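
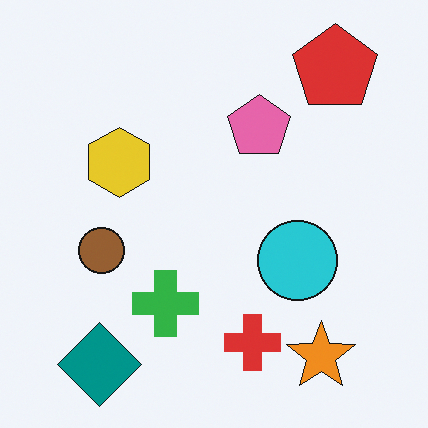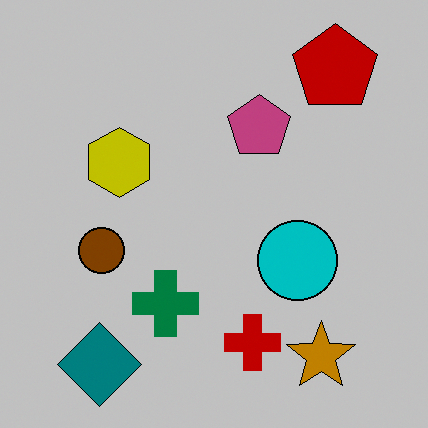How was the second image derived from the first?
The transformation is: aggressively posterized.

Each flat color has snapped to a coarser quantized level — most visibly, the near-white background has dropped to a flat grey.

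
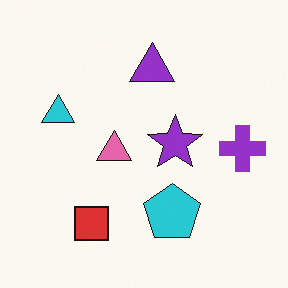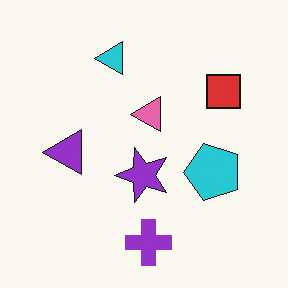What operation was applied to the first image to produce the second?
The image was transposed (reflected across the top-left ↔ bottom-right diagonal).

Shapes have swapped their row and column positions — what was in the top-right is now in the bottom-left — a diagonal reflection.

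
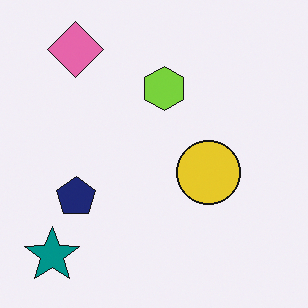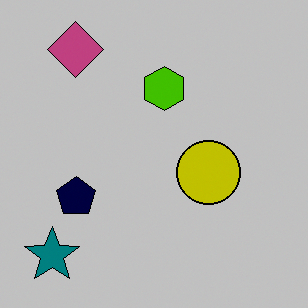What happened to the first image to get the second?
The image was aggressively posterized.

Each flat color has snapped to a coarser quantized level — most visibly, the near-white background has dropped to a flat grey.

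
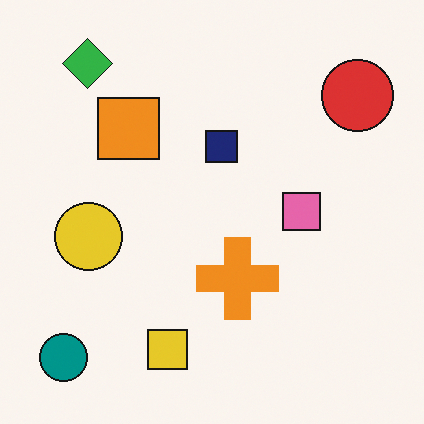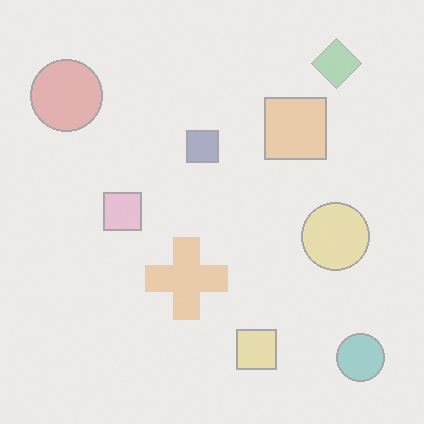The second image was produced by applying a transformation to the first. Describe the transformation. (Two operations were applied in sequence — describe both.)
The second image is the first washed out (contrast reduced), then flipped horizontally (left ↔ right).

Tones are pushed toward mid-grey across the whole image — a global contrast change. The teal circle is in the bottom-left of the first image and the bottom-right of the second — shapes on opposite sides of the vertical midline have swapped in a mirror flip.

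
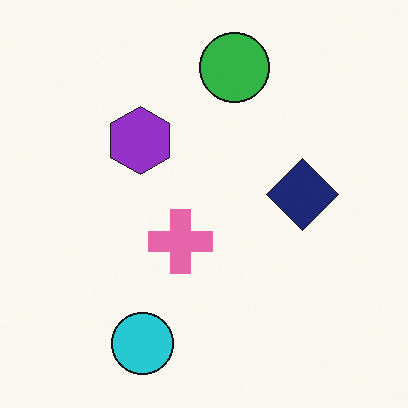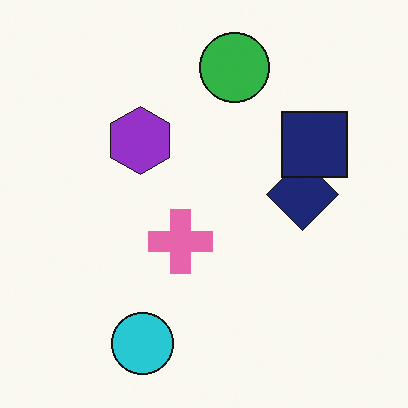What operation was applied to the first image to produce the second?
The transformation is: overlaid with an additional navy square.

A navy square appears in the second image that is absent from the first.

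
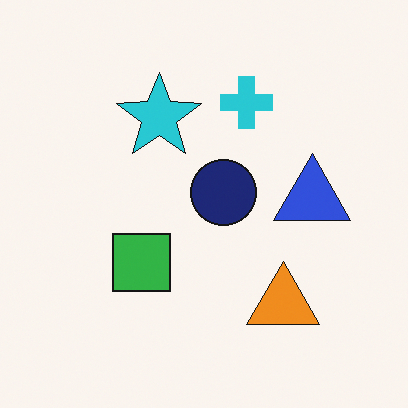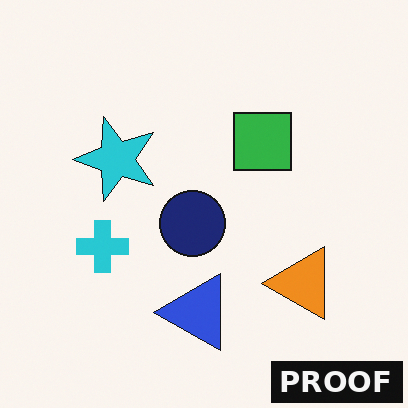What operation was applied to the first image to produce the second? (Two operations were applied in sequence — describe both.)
The second image is the first transposed (reflected across the top-left ↔ bottom-right diagonal), then watermarked with the text "PROOF" in the lower-right corner.

Shapes have swapped their row and column positions — what was in the top-right is now in the bottom-left — a diagonal reflection. A dark label reading "PROOF" appears in the lower-right corner.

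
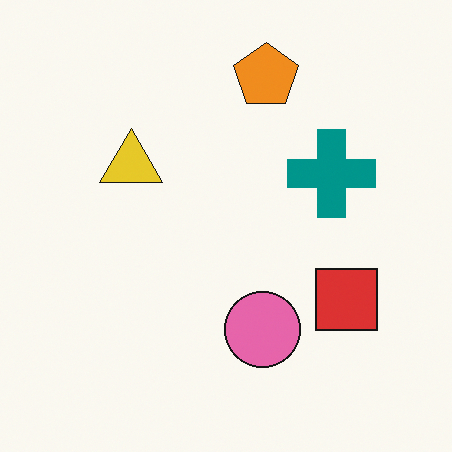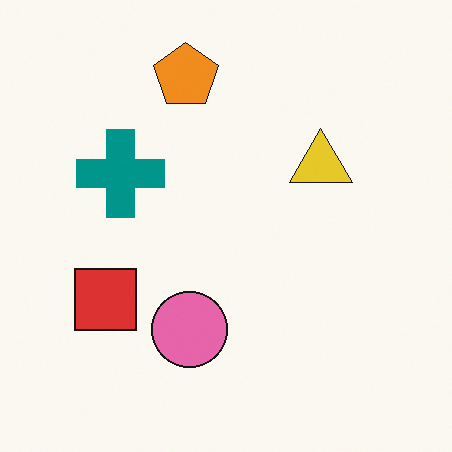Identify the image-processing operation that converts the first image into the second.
It was flipped horizontally (left ↔ right).

The red square is in the right of the first image and the left of the second — shapes on opposite sides of the vertical midline have swapped in a mirror flip.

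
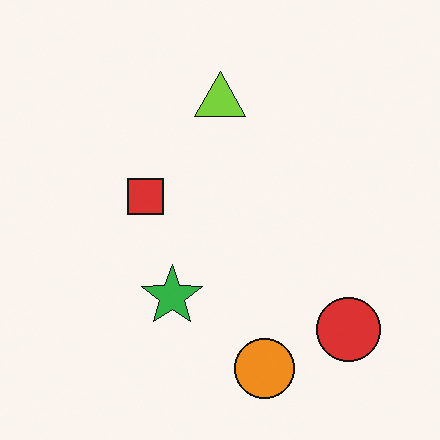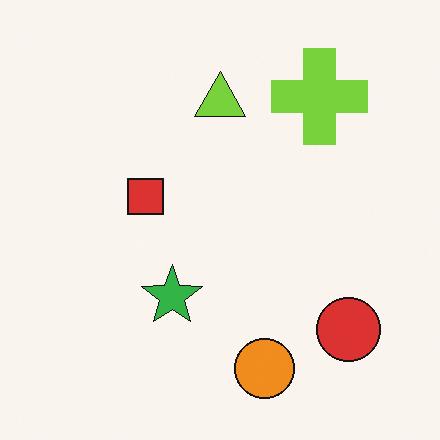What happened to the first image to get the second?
The second image is the first overlaid with an additional lime cross.

A lime cross appears in the second image that is absent from the first.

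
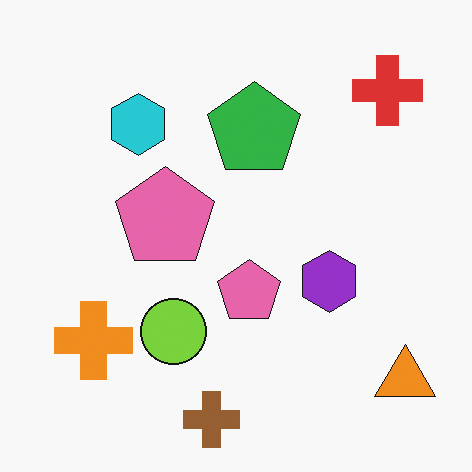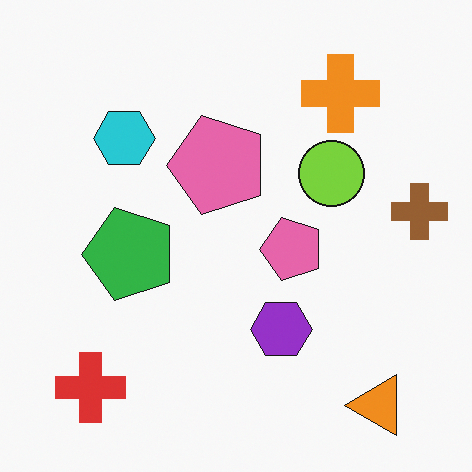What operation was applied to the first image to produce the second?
The image was transposed (reflected across the top-left ↔ bottom-right diagonal).

Shapes have swapped their row and column positions — what was in the top-right is now in the bottom-left — a diagonal reflection.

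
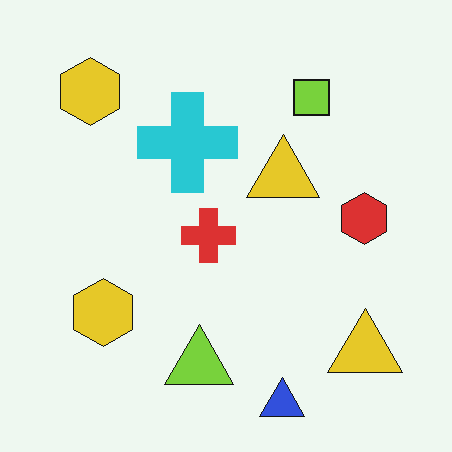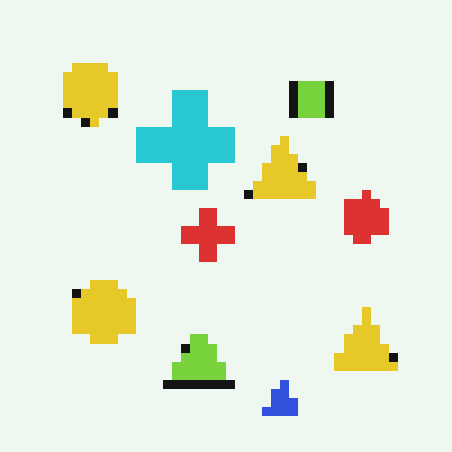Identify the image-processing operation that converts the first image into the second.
Coarsely pixelated.

Shapes are reduced to large square blocks; fine edges and outlines are lost — a downscale-then-upscale (mosaic) effect.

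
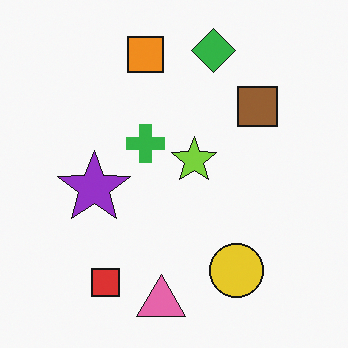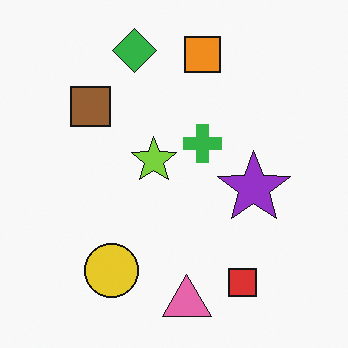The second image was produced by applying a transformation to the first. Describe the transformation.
This is the original image flipped horizontally (left ↔ right).

The brown square is in the top-right of the first image and the top-left of the second — shapes on opposite sides of the vertical midline have swapped in a mirror flip.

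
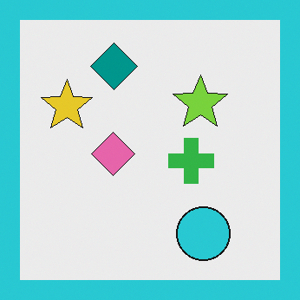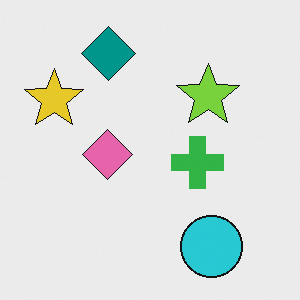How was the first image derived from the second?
The image was framed with a cyan border.

A solid cyan frame runs around the edge of the first image, with the content slightly shrunk inside it.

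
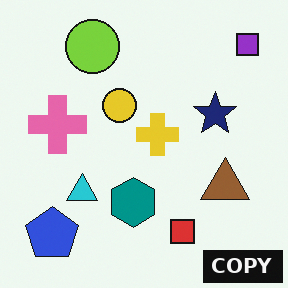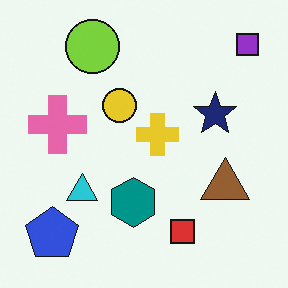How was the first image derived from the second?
The image was watermarked with the text "COPY" in the lower-right corner.

A dark label reading "COPY" appears in the lower-right corner.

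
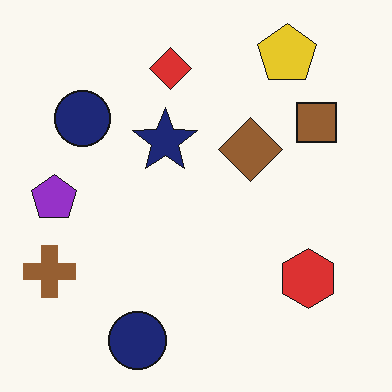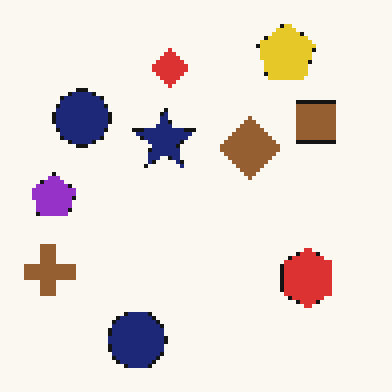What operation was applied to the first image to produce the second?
Mildly pixelated.

Shapes are reduced to large square blocks; fine edges and outlines are lost — a downscale-then-upscale (mosaic) effect.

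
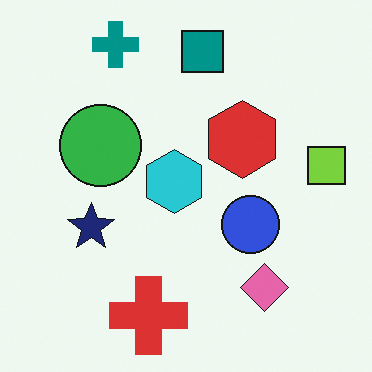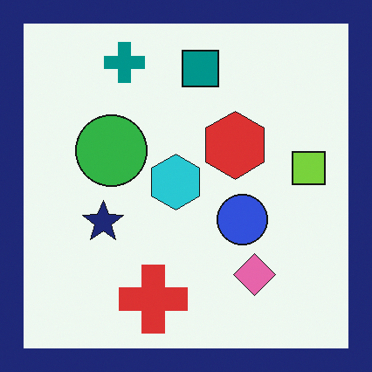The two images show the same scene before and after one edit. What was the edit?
Framed with a navy border.

A solid navy frame runs around the edge of the second image, with the content slightly shrunk inside it.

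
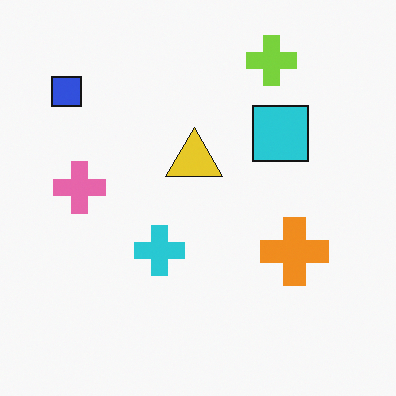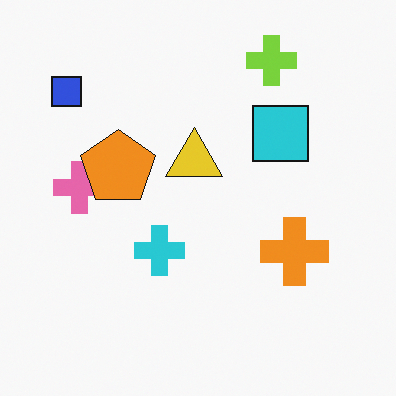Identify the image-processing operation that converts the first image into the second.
Overlaid with an additional orange pentagon.

An orange pentagon appears in the second image that is absent from the first.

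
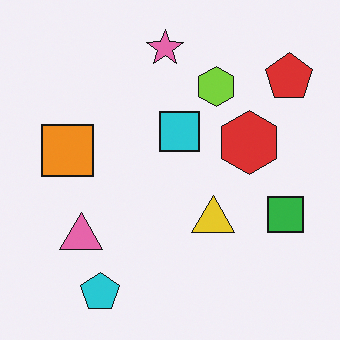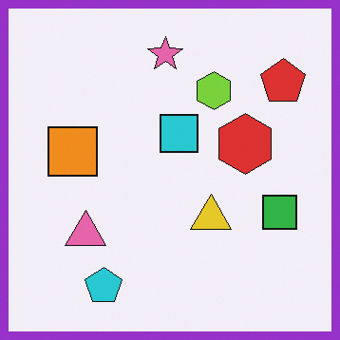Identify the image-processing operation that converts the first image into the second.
It was framed with a purple border.

A solid purple frame runs around the edge of the second image, with the content slightly shrunk inside it.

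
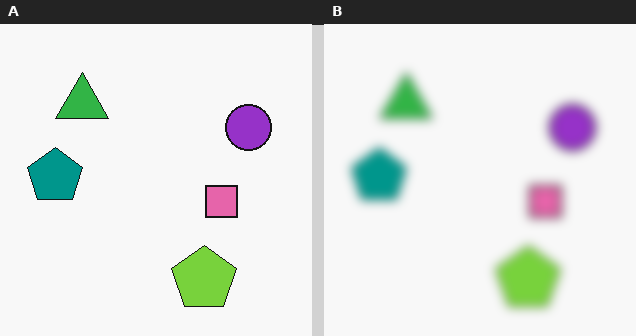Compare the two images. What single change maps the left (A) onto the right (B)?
The image was heavily blurred.

Shape edges and outlines are uniformly softened across the whole image.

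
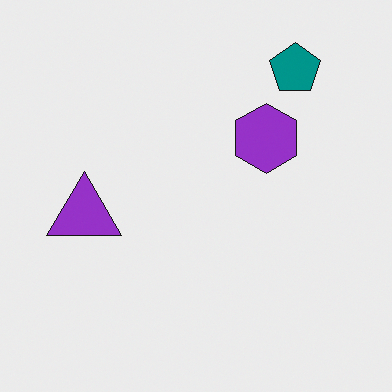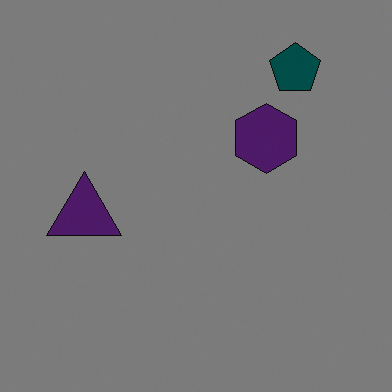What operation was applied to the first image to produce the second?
The transformation is: noticeably darkened.

Every pixel — background and shapes alike — is uniformly darkened.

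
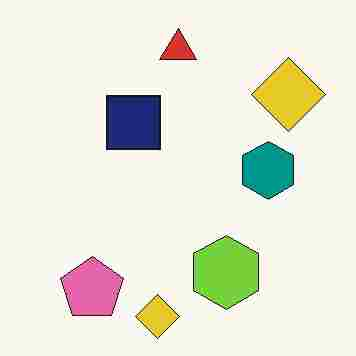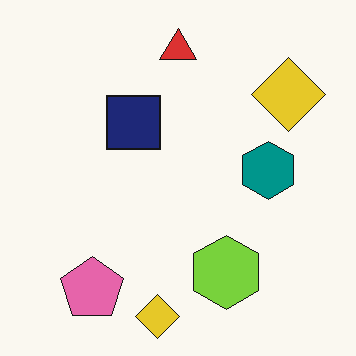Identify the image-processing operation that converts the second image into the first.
The transformation is: heavily JPEG-compressed with obvious blocking artifacts.

Blocky 8×8 compression artifacts appear around shape edges and the flat background shows ringing — characteristic JPEG degradation.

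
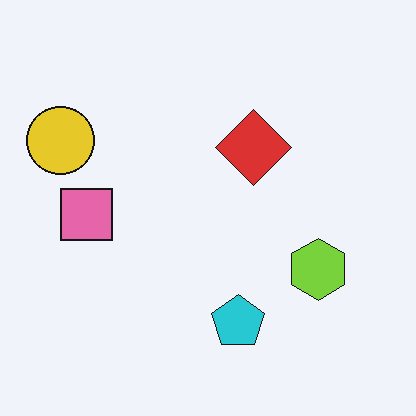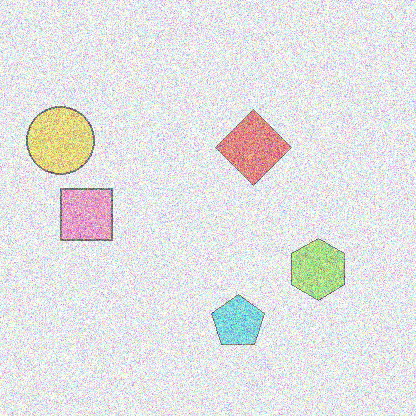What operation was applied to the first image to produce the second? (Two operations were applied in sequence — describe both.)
The second image is the first given much lower contrast, then degraded with heavy additive noise.

Tones are pushed toward mid-grey across the whole image — a global contrast change. Random speckle covers the whole image, including the flat background.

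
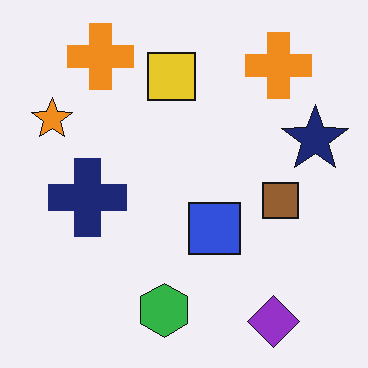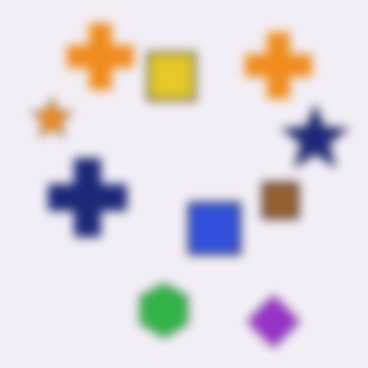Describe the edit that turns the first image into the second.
The transformation is: strongly gaussian-blurred.

Shape edges and outlines are uniformly softened across the whole image.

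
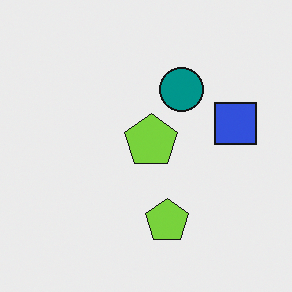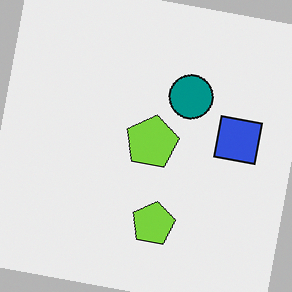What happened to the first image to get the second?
It was rotated clockwise by a slight angle.

Every shape is tilted by the same angle and the image corners show triangular fill wedges — a whole-image rotation by a non-right angle.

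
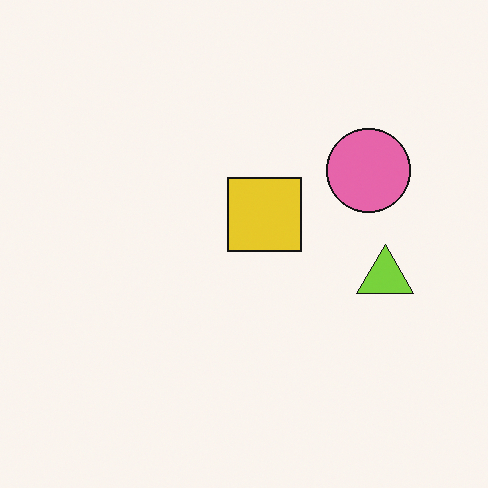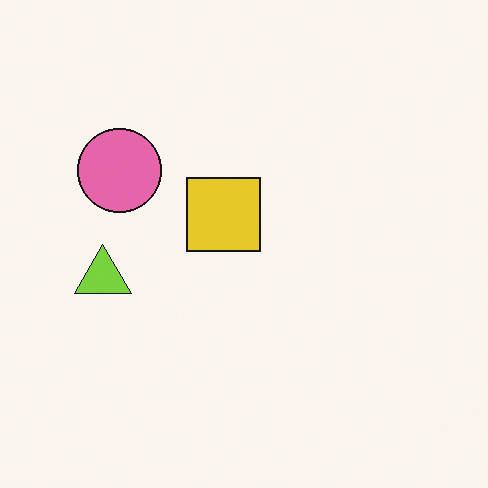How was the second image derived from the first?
The transformation is: flipped horizontally (left ↔ right).

The lime triangle is in the right of the first image and the left of the second — shapes on opposite sides of the vertical midline have swapped in a mirror flip.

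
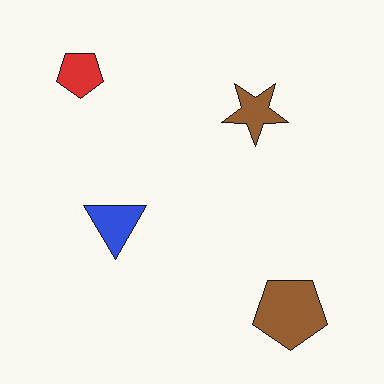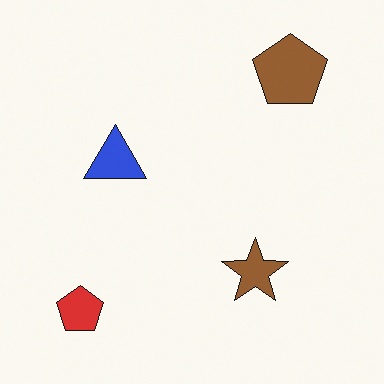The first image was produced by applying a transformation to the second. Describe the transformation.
The transformation is: flipped vertically (top ↔ bottom).

The brown pentagon is in the top-right of the second image and the bottom-right of the first — shapes on opposite sides of the horizontal midline have swapped in a mirror flip.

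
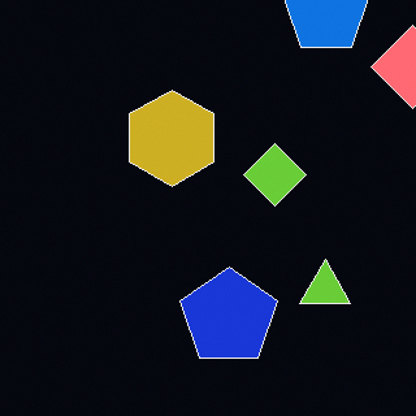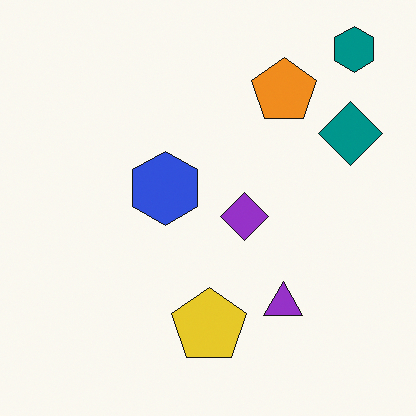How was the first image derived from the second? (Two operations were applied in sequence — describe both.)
This is the original image color-inverted (negative), then cropped slightly and scaled back up.

The light background has become dark and every shape's color is its complement — a photographic negative. The visible shapes are larger and the field of view is narrower; shapes near the original edges may be partly or wholly outside the frame — a crop-and-rescale.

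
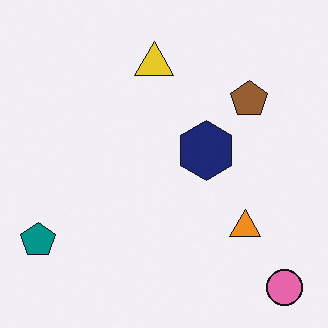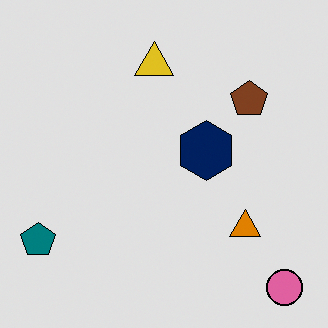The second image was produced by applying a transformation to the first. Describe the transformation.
The image was moderately posterized.

Each flat color has snapped to a coarser quantized level — most visibly, the near-white background has dropped to a flat grey.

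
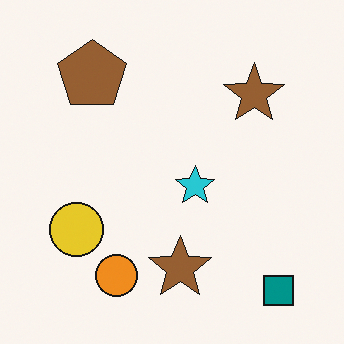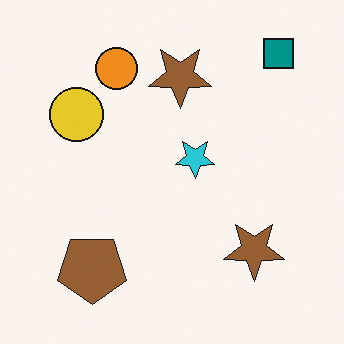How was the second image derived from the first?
Flipped vertically (top ↔ bottom).

The teal square is in the bottom-right of the first image and the top-right of the second — shapes on opposite sides of the horizontal midline have swapped in a mirror flip.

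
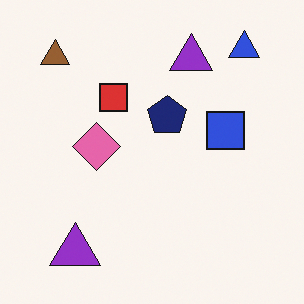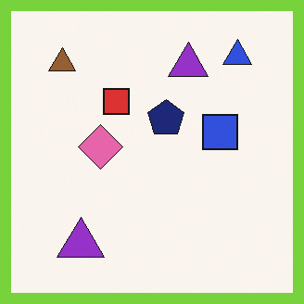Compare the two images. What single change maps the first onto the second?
The second image is the first framed with a lime border.

A solid lime frame runs around the edge of the second image, with the content slightly shrunk inside it.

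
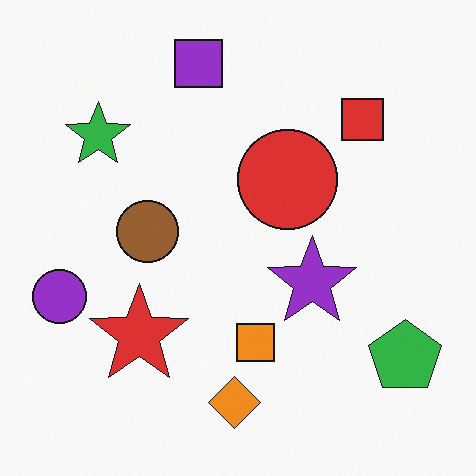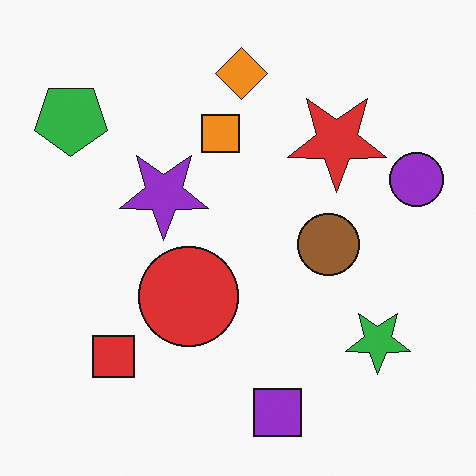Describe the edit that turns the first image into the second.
This is the original image rotated 180°.

The green pentagon sits in the bottom-right of the first image and the top-left of the second — consistent with a whole-image 180° rotation.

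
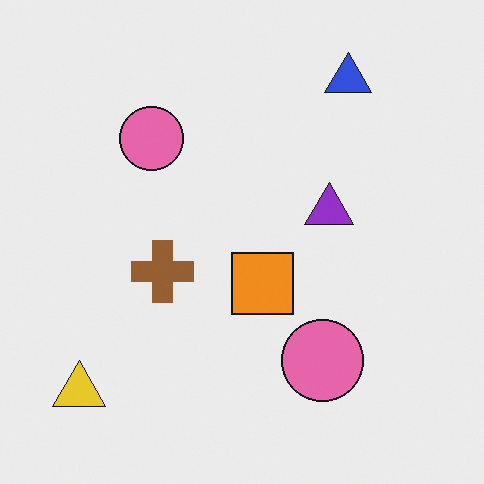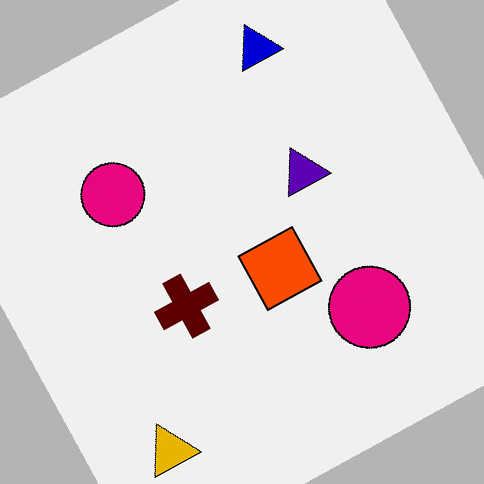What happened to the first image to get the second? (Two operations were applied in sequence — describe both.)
This is the original image boosted in contrast, then rotated counter-clockwise by a clearly visible amount.

Tones are pushed away from mid-grey across the whole image — a global contrast change. Every shape is tilted by the same angle and the image corners show triangular fill wedges — a whole-image rotation by a non-right angle.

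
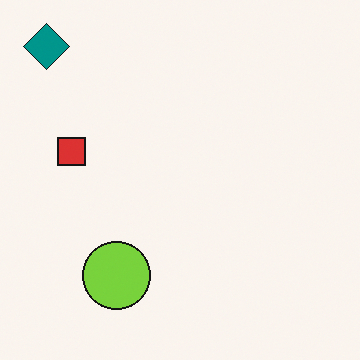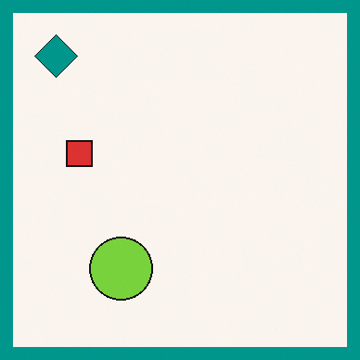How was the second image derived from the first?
The second image is the first framed with a teal border.

A solid teal frame runs around the edge of the second image, with the content slightly shrunk inside it.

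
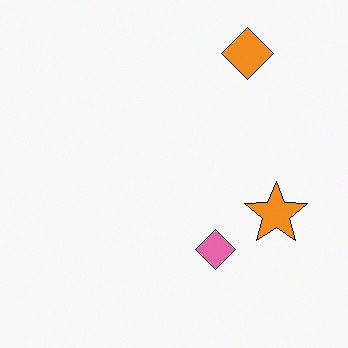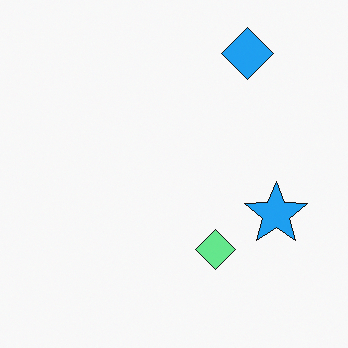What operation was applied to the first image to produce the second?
This is the original image hue-shifted through roughly half the color wheel.

Every shape's color has rotated by the same amount around the hue wheel — a uniform hue shift.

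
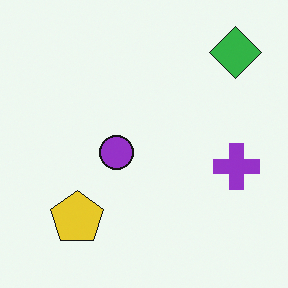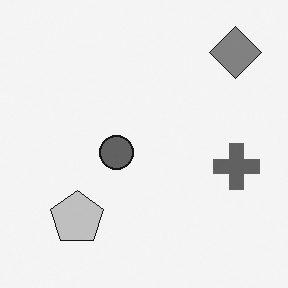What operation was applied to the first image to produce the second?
It was converted to grayscale.

All color is removed — every shape is now a shade of grey.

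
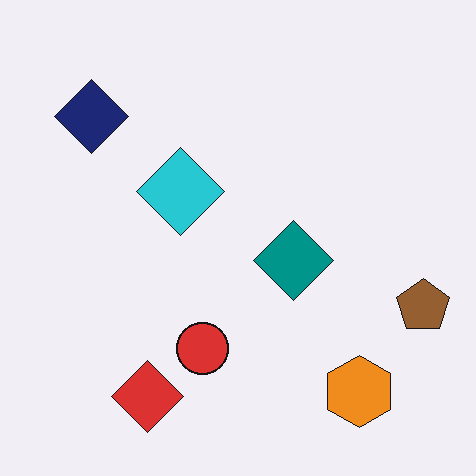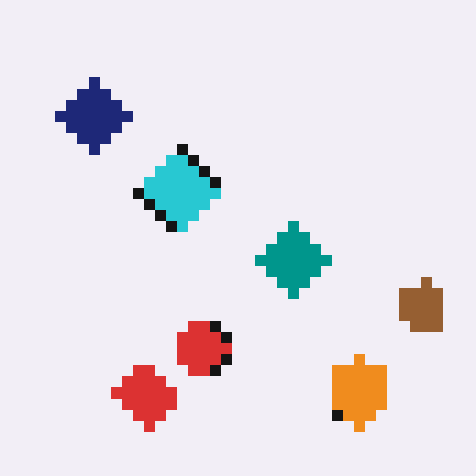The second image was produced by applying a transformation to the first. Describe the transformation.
The image was coarsely pixelated.

Shapes are reduced to large square blocks; fine edges and outlines are lost — a downscale-then-upscale (mosaic) effect.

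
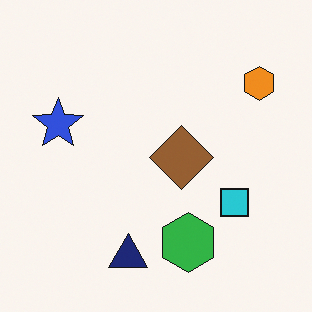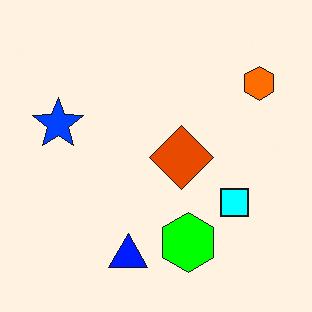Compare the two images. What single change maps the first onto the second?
The second image is the first heavily oversaturated.

All colors are more vivid — a global saturation change.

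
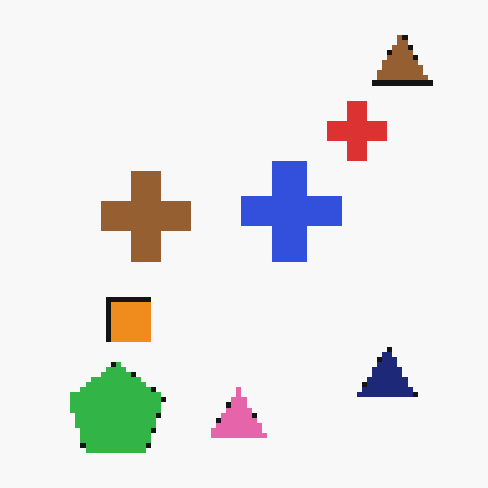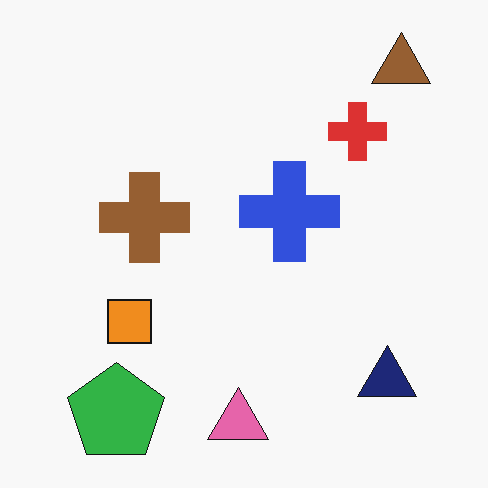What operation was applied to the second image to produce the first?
It was mildly pixelated.

Shapes are reduced to large square blocks; fine edges and outlines are lost — a downscale-then-upscale (mosaic) effect.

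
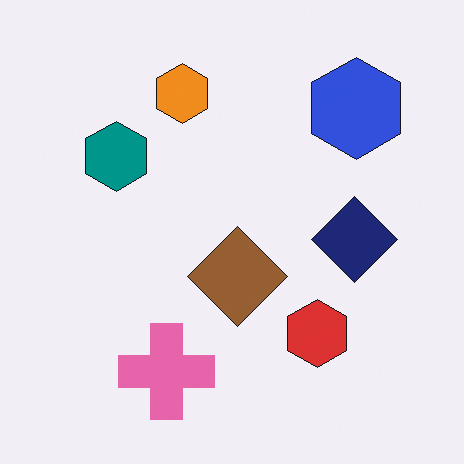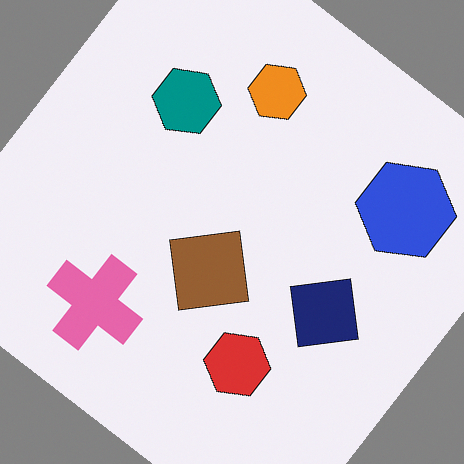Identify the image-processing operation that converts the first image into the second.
It was rotated clockwise by a large amount — several tens of degrees.

Every shape is tilted by the same angle and the image corners show triangular fill wedges — a whole-image rotation by a non-right angle.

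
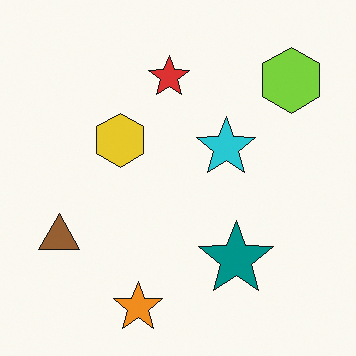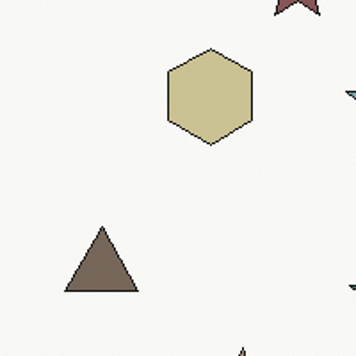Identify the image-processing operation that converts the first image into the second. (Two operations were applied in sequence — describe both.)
The second image is the first cropped to a noticeably smaller region and rescaled, then heavily desaturated.

The visible shapes are larger and the field of view is narrower; shapes near the original edges may be partly or wholly outside the frame — a crop-and-rescale. All colors are more muted and greyish — a global saturation change.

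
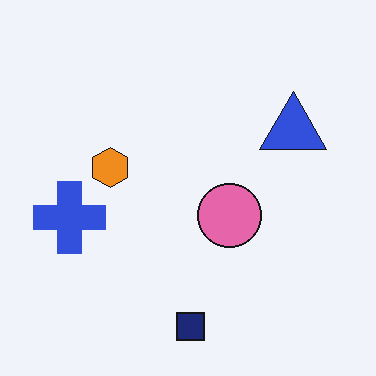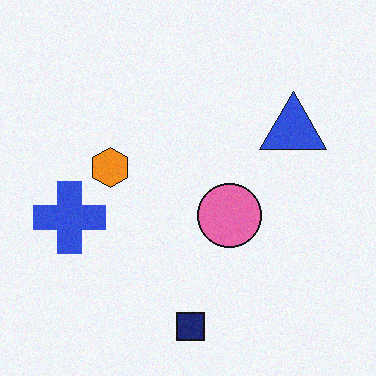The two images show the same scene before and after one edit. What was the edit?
This is the original image degraded with subtle gaussian noise.

Random speckle covers the whole image, including the flat background.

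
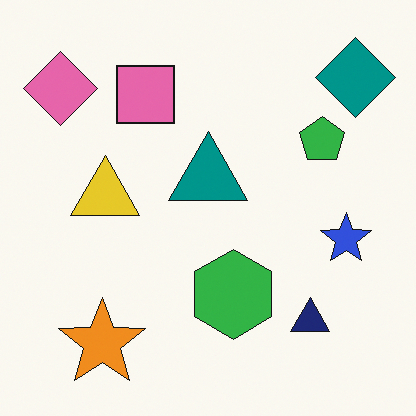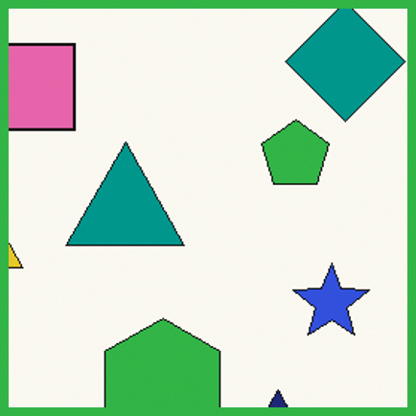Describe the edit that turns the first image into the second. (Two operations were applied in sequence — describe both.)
The second image is the first cropped to a modestly smaller region and rescaled, then framed with a green border.

The visible shapes are larger and the field of view is narrower; shapes near the original edges may be partly or wholly outside the frame — a crop-and-rescale. A solid green frame runs around the edge of the second image, with the content slightly shrunk inside it.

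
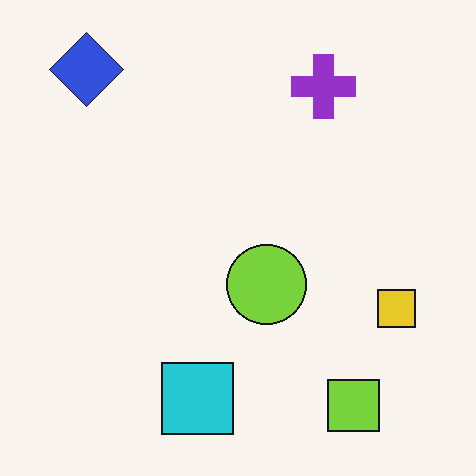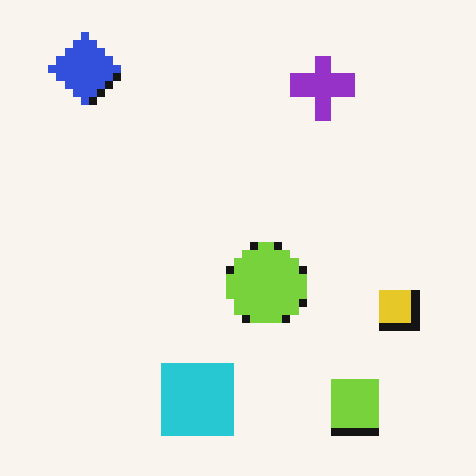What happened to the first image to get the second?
It was moderately pixelated.

Shapes are reduced to large square blocks; fine edges and outlines are lost — a downscale-then-upscale (mosaic) effect.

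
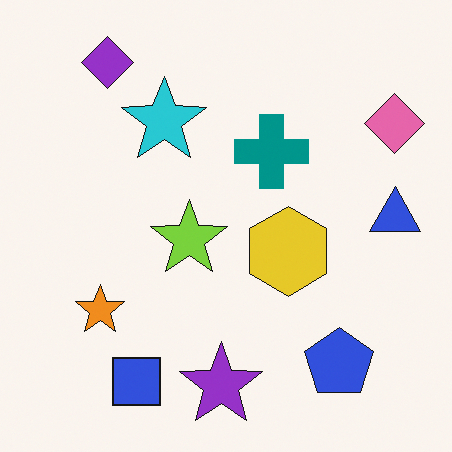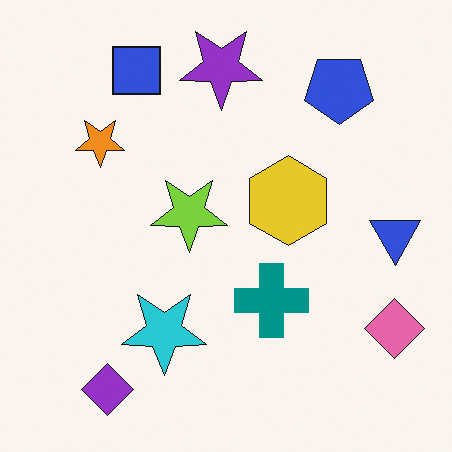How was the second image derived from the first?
It was flipped vertically (top ↔ bottom).

The purple diamond is in the top-left of the first image and the bottom-left of the second — shapes on opposite sides of the horizontal midline have swapped in a mirror flip.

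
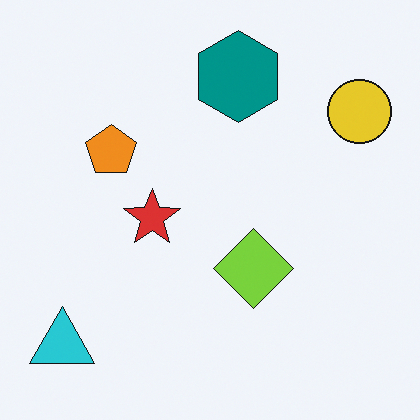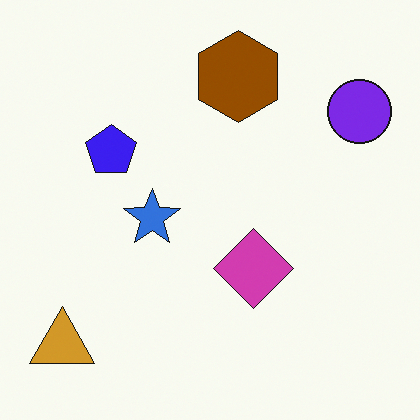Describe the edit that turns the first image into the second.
The transformation is: hue-shifted by a large amount.

Every shape's color has rotated by the same amount around the hue wheel — a uniform hue shift.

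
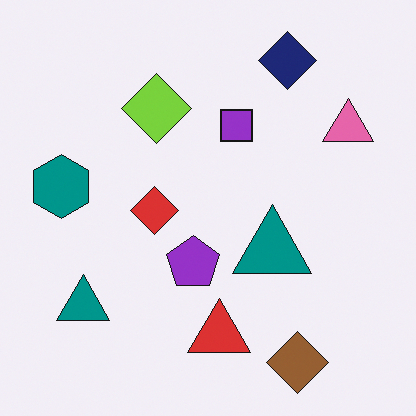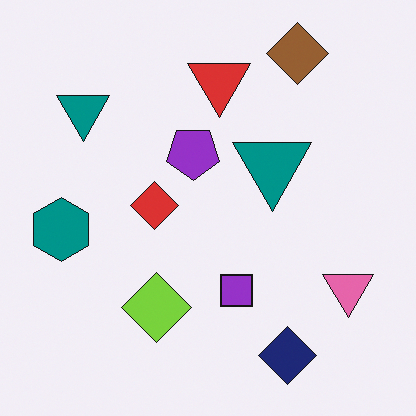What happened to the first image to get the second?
Flipped vertically (top ↔ bottom).

The brown diamond is in the bottom-right of the first image and the top-right of the second — shapes on opposite sides of the horizontal midline have swapped in a mirror flip.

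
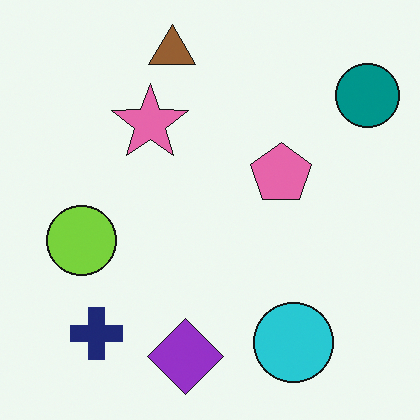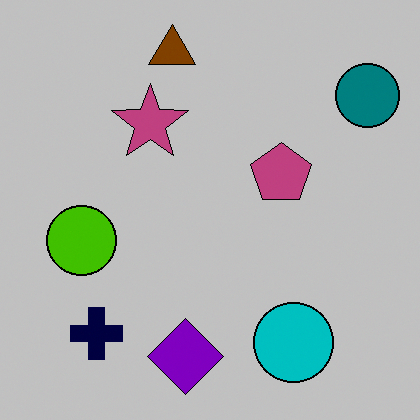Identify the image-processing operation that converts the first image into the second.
This is the original image heavily posterized to just a handful of flat colors.

Each flat color has snapped to a coarser quantized level — most visibly, the near-white background has dropped to a flat grey.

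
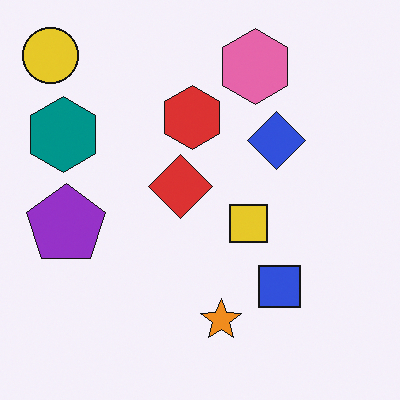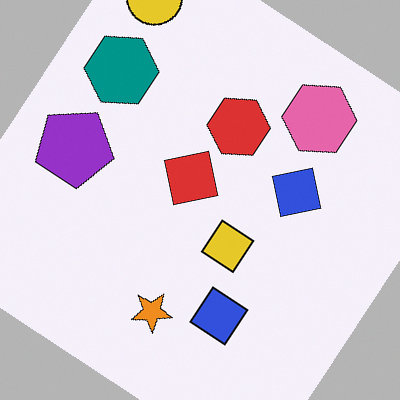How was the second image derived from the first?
The second image is the first rotated clockwise by a large amount — several tens of degrees.

Every shape is tilted by the same angle and the image corners show triangular fill wedges — a whole-image rotation by a non-right angle.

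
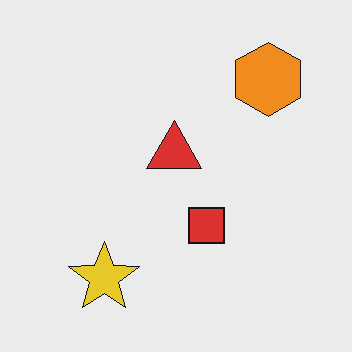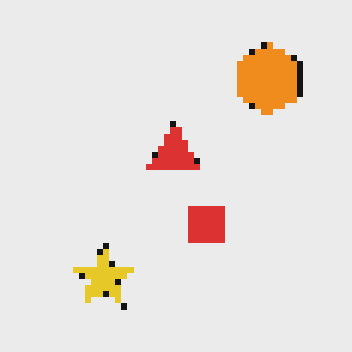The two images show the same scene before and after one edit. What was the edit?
The second image is the first pixelated into visible square blocks.

Shapes are reduced to large square blocks; fine edges and outlines are lost — a downscale-then-upscale (mosaic) effect.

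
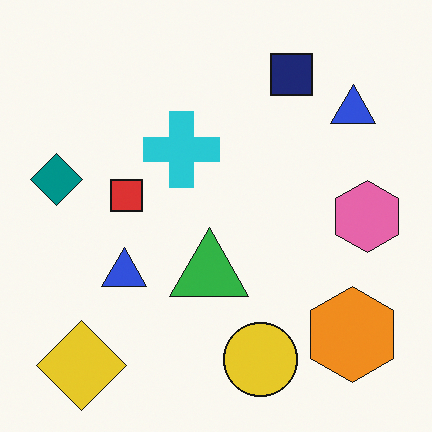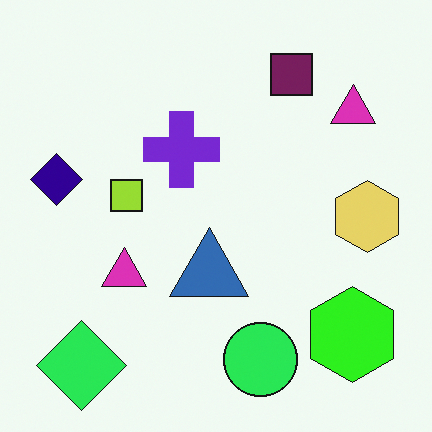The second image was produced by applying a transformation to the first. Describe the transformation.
This is the original image hue-shifted by a moderate amount.

Every shape's color has rotated by the same amount around the hue wheel — a uniform hue shift.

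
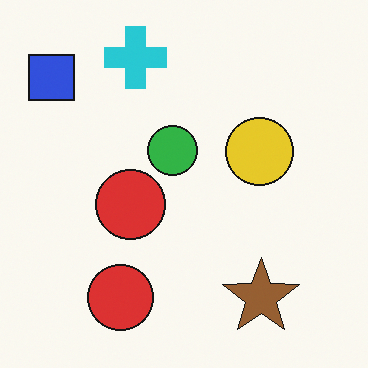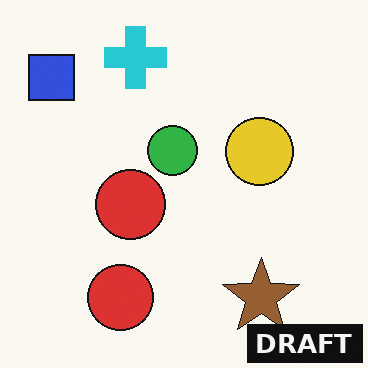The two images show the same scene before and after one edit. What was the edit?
Watermarked with the text "DRAFT" in the lower-right corner.

A dark label reading "DRAFT" appears in the lower-right corner.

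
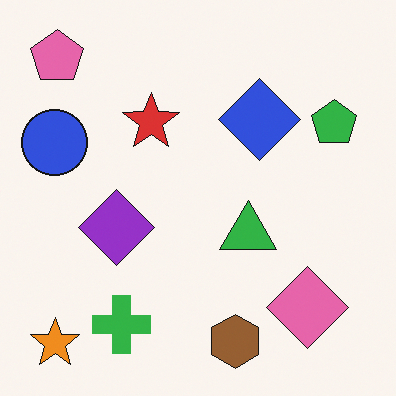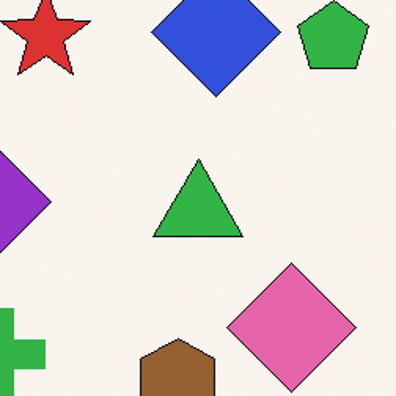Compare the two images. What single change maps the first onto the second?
It was cropped to a modestly smaller region and rescaled.

The visible shapes are larger and the field of view is narrower; shapes near the original edges may be partly or wholly outside the frame — a crop-and-rescale.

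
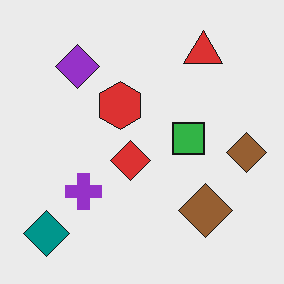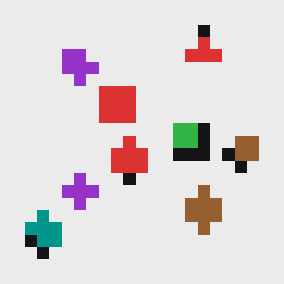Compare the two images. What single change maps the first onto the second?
The second image is the first coarsely pixelated.

Shapes are reduced to large square blocks; fine edges and outlines are lost — a downscale-then-upscale (mosaic) effect.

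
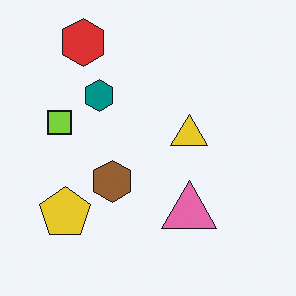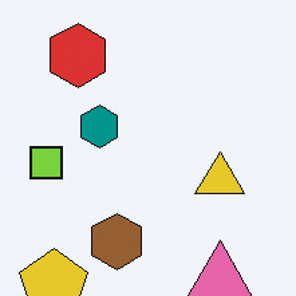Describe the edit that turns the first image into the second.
The transformation is: cropped to a modestly smaller region and rescaled.

The visible shapes are larger and the field of view is narrower; shapes near the original edges may be partly or wholly outside the frame — a crop-and-rescale.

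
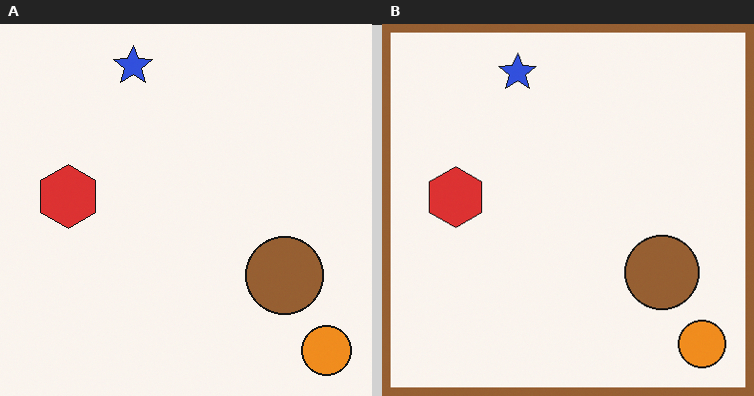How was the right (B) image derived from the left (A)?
The right (B) image is the left (A) framed with a brown border.

A solid brown frame runs around the edge of the right (B) image, with the content slightly shrunk inside it.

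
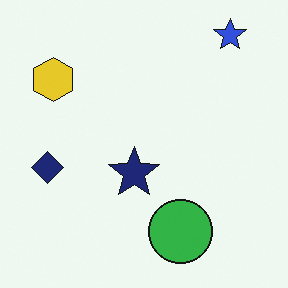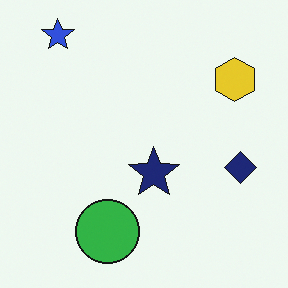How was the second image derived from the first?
The image was flipped horizontally (left ↔ right).

The navy diamond is in the left of the first image and the right of the second — shapes on opposite sides of the vertical midline have swapped in a mirror flip.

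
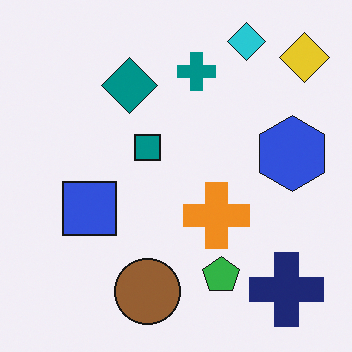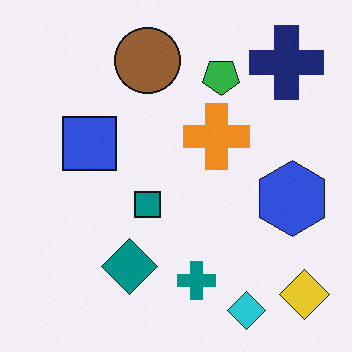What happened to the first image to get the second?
The second image is the first flipped vertically (top ↔ bottom).

The cyan diamond is in the top-right of the first image and the bottom-right of the second — shapes on opposite sides of the horizontal midline have swapped in a mirror flip.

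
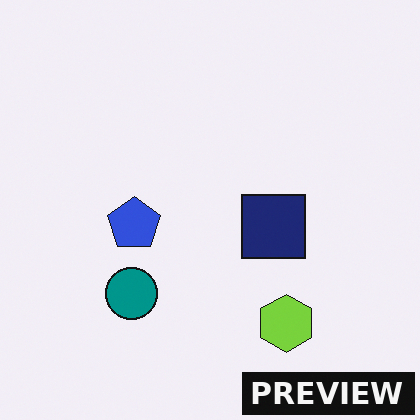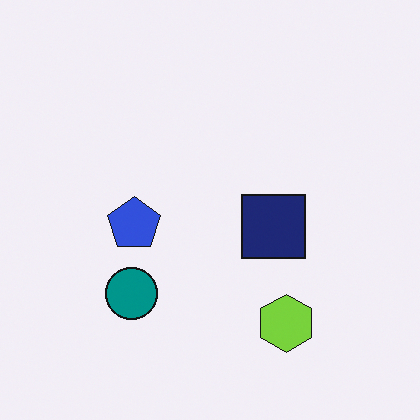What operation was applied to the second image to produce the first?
The image was watermarked with the text "PREVIEW" in the lower-right corner.

A dark label reading "PREVIEW" appears in the lower-right corner.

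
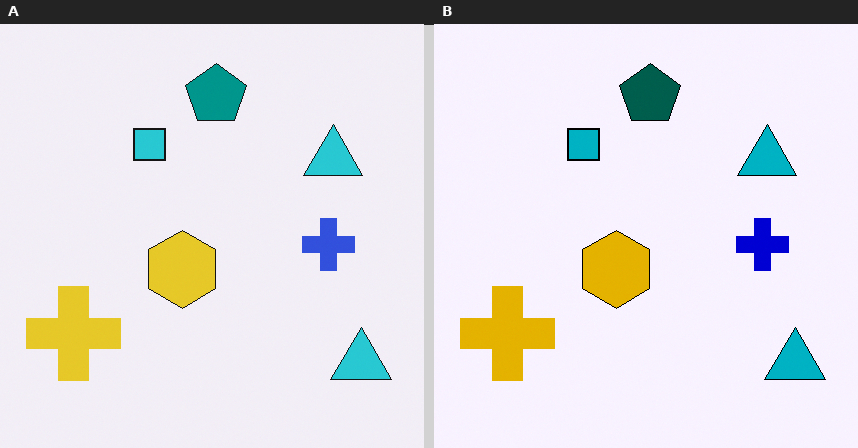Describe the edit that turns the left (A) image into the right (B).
The right (B) image is the left (A) boosted in contrast.

Tones are pushed away from mid-grey across the whole image — a global contrast change.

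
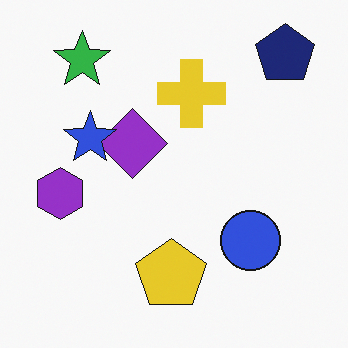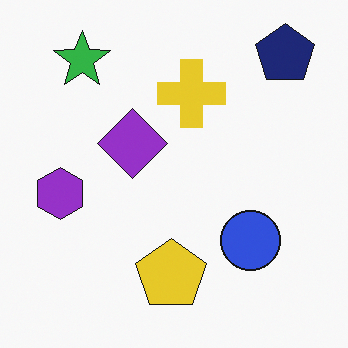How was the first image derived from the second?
It was overlaid with an additional blue star.

A blue star appears in the first image that is absent from the second.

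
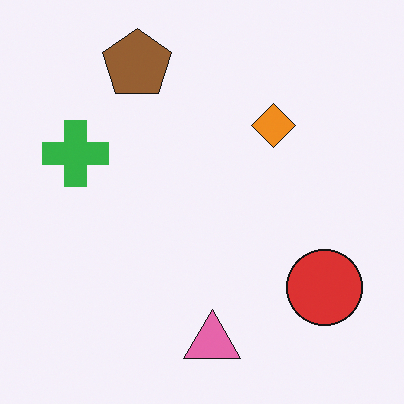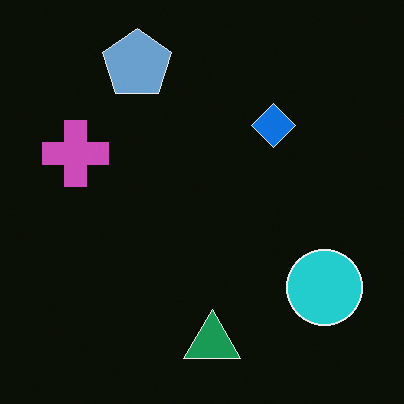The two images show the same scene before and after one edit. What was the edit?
The image was color-inverted (negative).

The light background has become dark and every shape's color is its complement — a photographic negative.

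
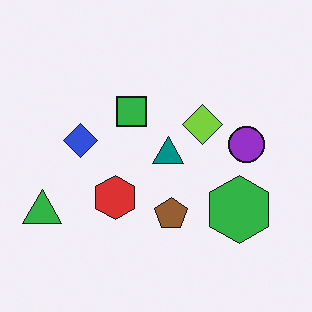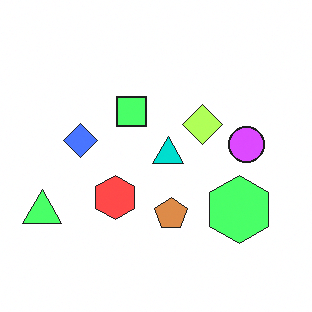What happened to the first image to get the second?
The image was brightened a lot.

Every pixel — background and shapes alike — is uniformly brightened.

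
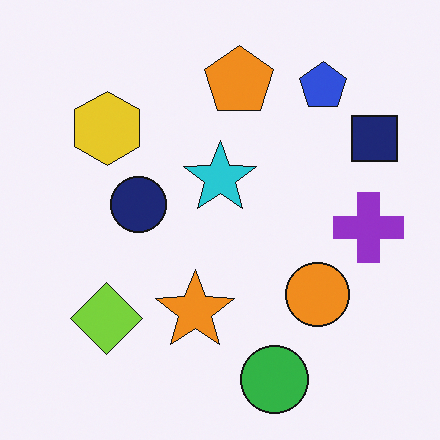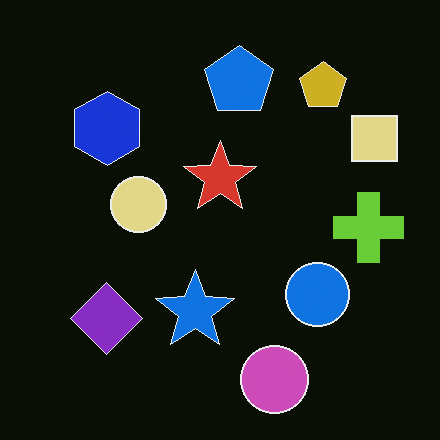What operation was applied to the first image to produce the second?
It was color-inverted (negative).

The light background has become dark and every shape's color is its complement — a photographic negative.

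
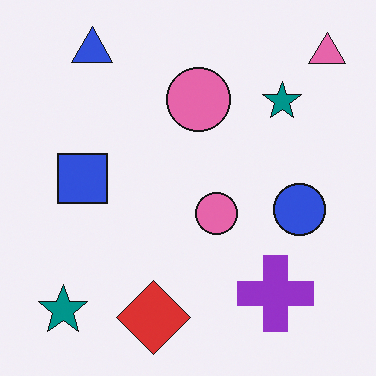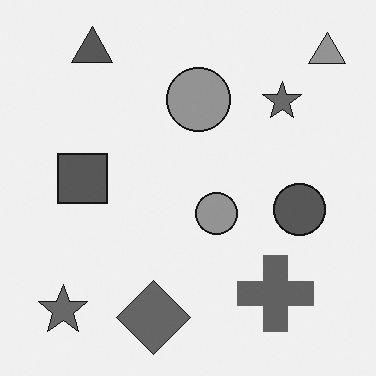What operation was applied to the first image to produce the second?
The transformation is: converted to grayscale.

All color is removed — every shape is now a shade of grey.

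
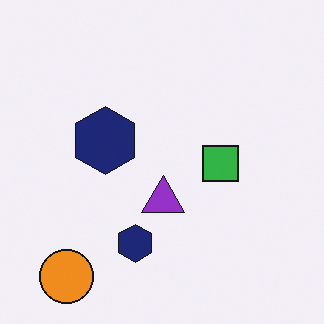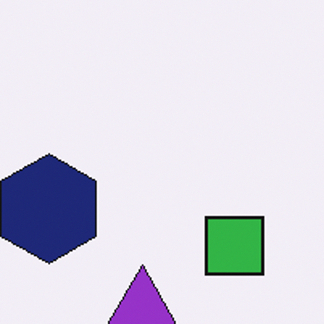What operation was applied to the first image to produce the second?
It was cropped slightly and scaled back up.

The visible shapes are larger and the field of view is narrower; shapes near the original edges may be partly or wholly outside the frame — a crop-and-rescale.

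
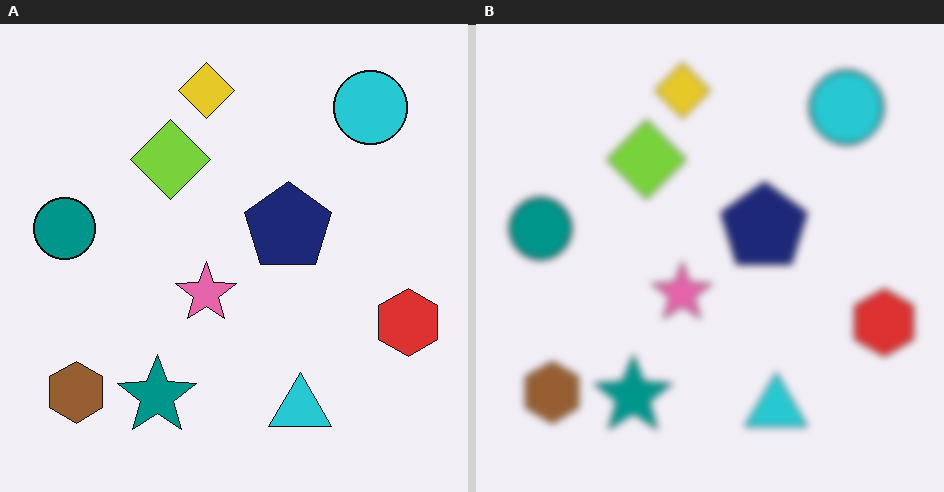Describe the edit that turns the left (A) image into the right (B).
The image was moderately blurred.

Shape edges and outlines are uniformly softened across the whole image.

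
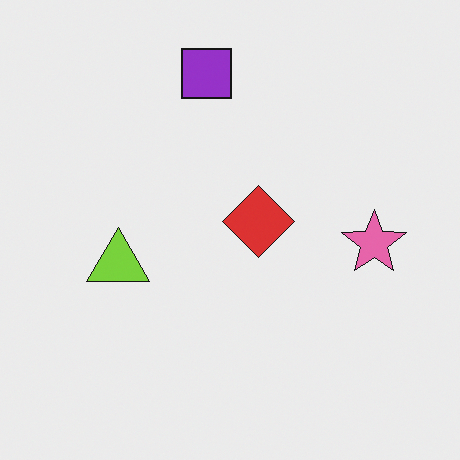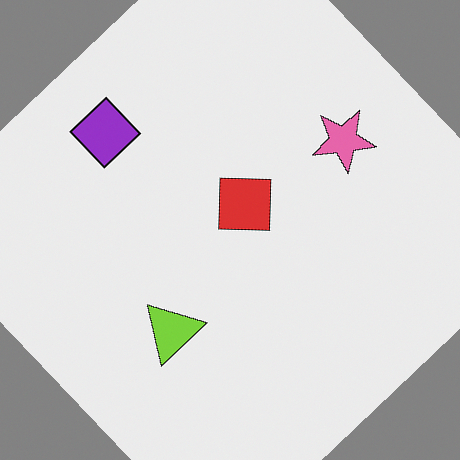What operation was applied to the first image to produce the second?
This is the original image rotated counter-clockwise by a large amount — several tens of degrees.

Every shape is tilted by the same angle and the image corners show triangular fill wedges — a whole-image rotation by a non-right angle.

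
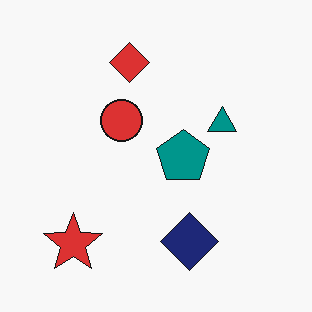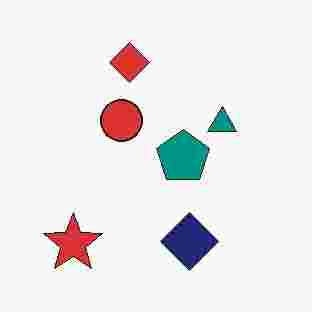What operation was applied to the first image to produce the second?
The second image is the first heavily JPEG-compressed with obvious blocking artifacts.

Blocky 8×8 compression artifacts appear around shape edges and the flat background shows ringing — characteristic JPEG degradation.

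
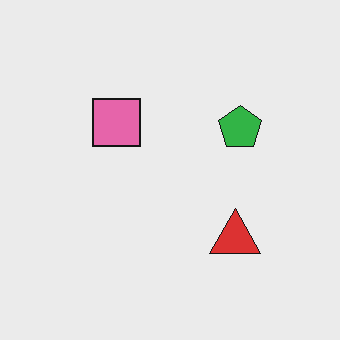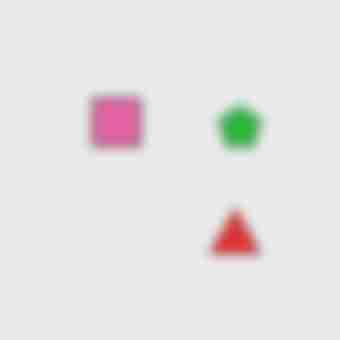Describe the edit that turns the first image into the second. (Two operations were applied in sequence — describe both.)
The image was strongly gaussian-blurred, then degraded with heavy JPEG compression.

Shape edges and outlines are uniformly softened across the whole image. Blocky 8×8 compression artifacts appear around shape edges and the flat background shows ringing — characteristic JPEG degradation.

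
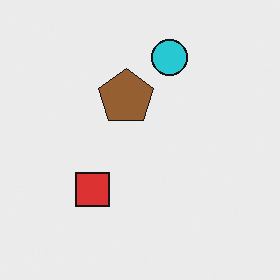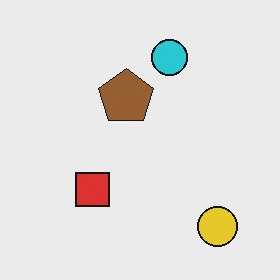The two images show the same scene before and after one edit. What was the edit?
The image was overlaid with an additional yellow circle.

A yellow circle appears in the second image that is absent from the first.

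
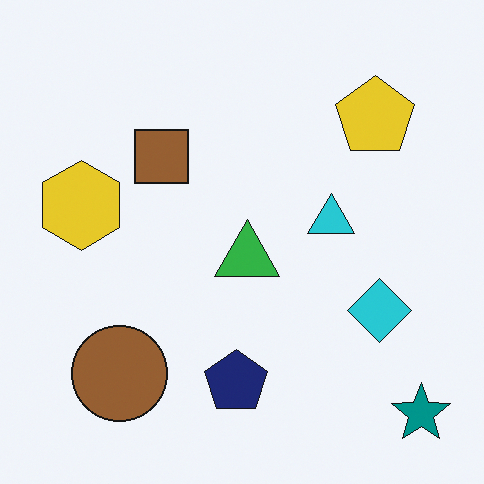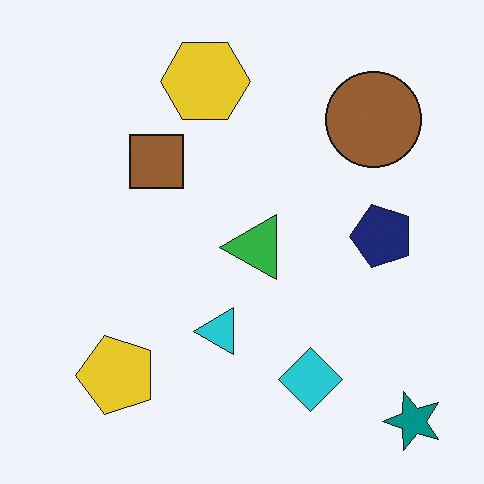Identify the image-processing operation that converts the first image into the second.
This is the original image transposed (reflected across the top-left ↔ bottom-right diagonal).

Shapes have swapped their row and column positions — what was in the top-right is now in the bottom-left — a diagonal reflection.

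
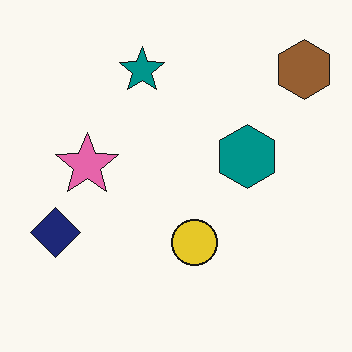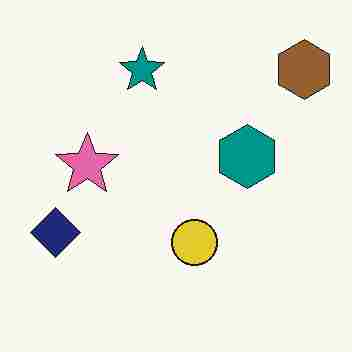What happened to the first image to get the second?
This is the original image degraded with heavy JPEG compression.

Blocky 8×8 compression artifacts appear around shape edges and the flat background shows ringing — characteristic JPEG degradation.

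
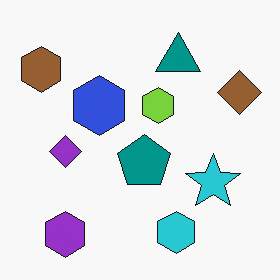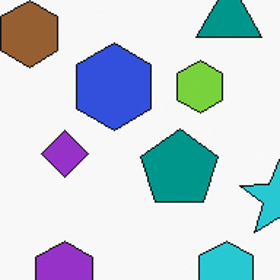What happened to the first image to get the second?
It was cropped slightly and scaled back up.

The visible shapes are larger and the field of view is narrower; shapes near the original edges may be partly or wholly outside the frame — a crop-and-rescale.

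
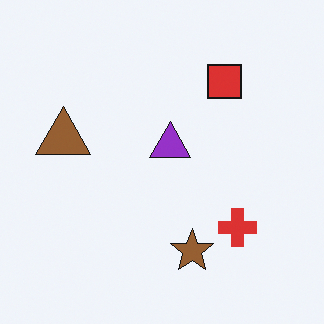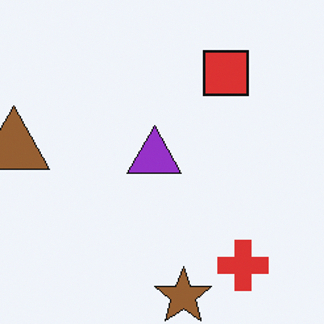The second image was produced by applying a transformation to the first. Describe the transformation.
The image was cropped to a modestly smaller region and rescaled.

The visible shapes are larger and the field of view is narrower; shapes near the original edges may be partly or wholly outside the frame — a crop-and-rescale.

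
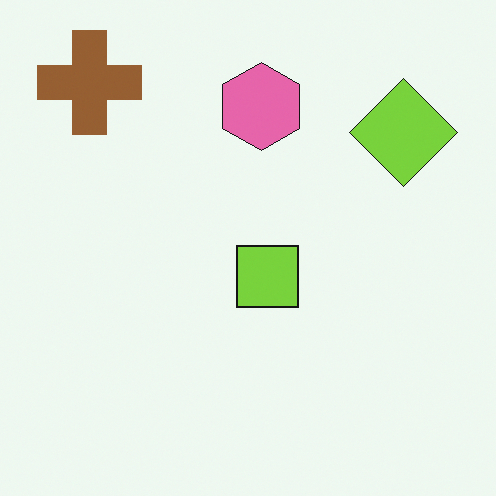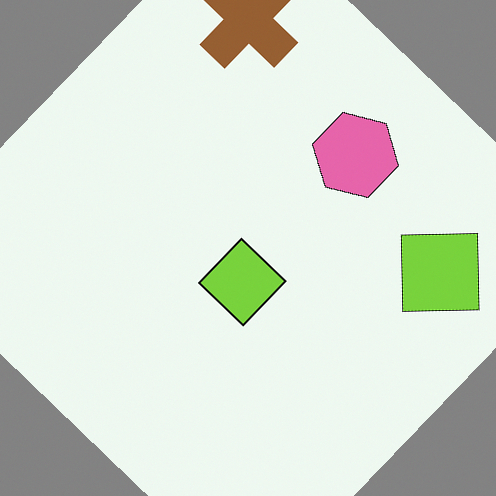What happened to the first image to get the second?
Rotated clockwise by a large amount — several tens of degrees.

Every shape is tilted by the same angle and the image corners show triangular fill wedges — a whole-image rotation by a non-right angle.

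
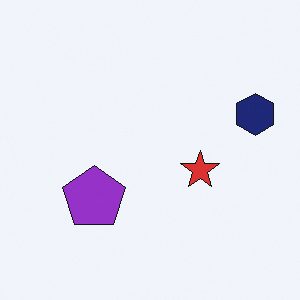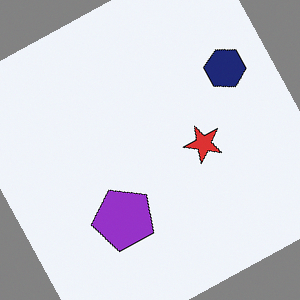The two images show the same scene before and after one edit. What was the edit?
Rotated counter-clockwise by a clearly visible amount.

Every shape is tilted by the same angle and the image corners show triangular fill wedges — a whole-image rotation by a non-right angle.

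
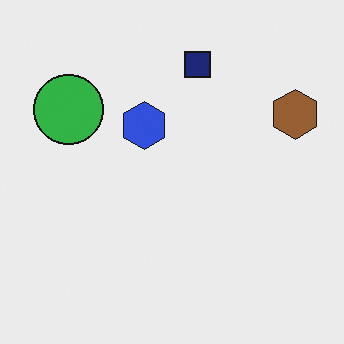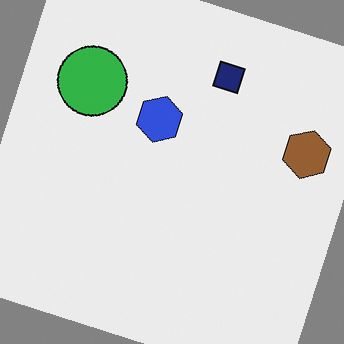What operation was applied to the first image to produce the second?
This is the original image rotated clockwise by a moderate amount.

Every shape is tilted by the same angle and the image corners show triangular fill wedges — a whole-image rotation by a non-right angle.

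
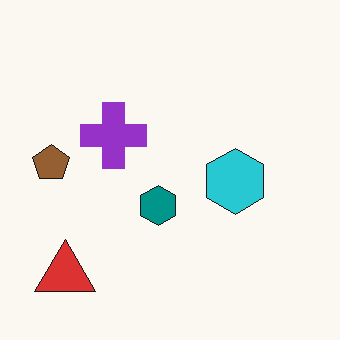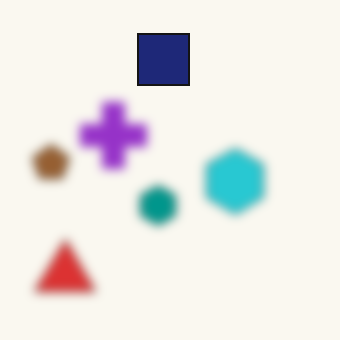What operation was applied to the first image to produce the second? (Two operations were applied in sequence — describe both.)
The second image is the first heavily blurred, then overlaid with an additional navy square.

Shape edges and outlines are uniformly softened across the whole image. A navy square appears in the second image that is absent from the first.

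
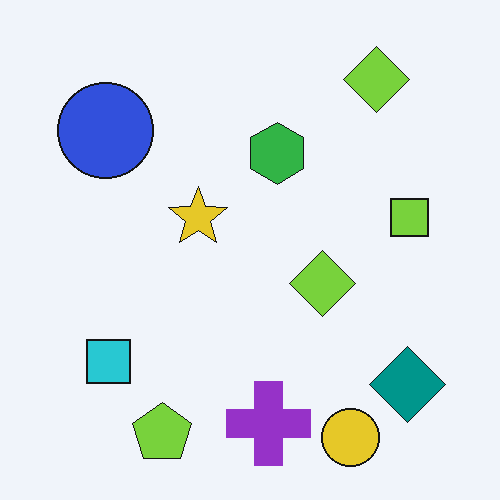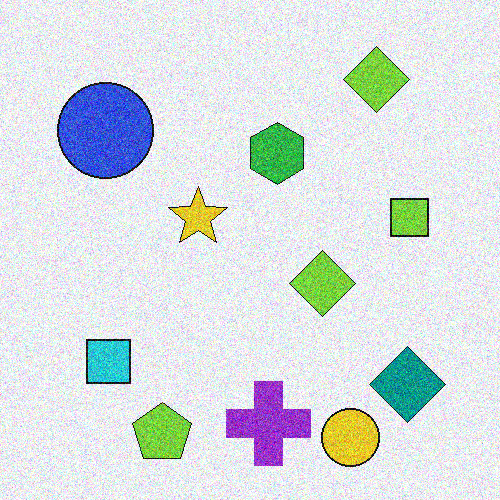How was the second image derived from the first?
It was degraded with a thick layer of grain.

Random speckle covers the whole image, including the flat background.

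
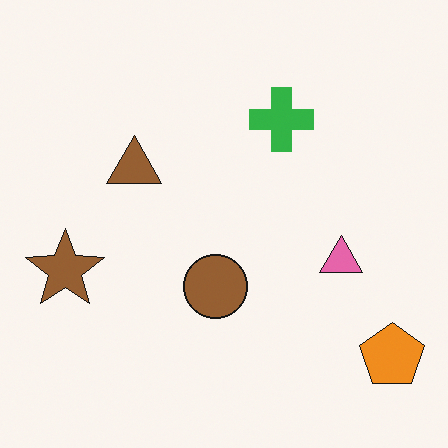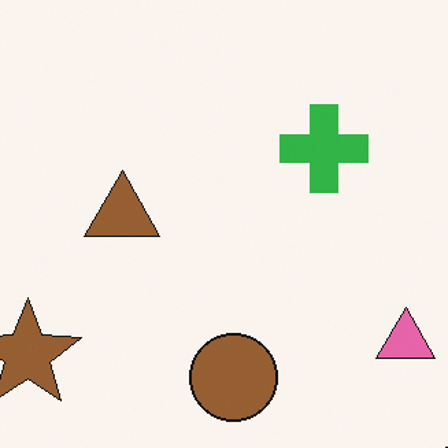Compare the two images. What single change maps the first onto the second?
This is the original image cropped to a modestly smaller region and rescaled.

The visible shapes are larger and the field of view is narrower; shapes near the original edges may be partly or wholly outside the frame — a crop-and-rescale.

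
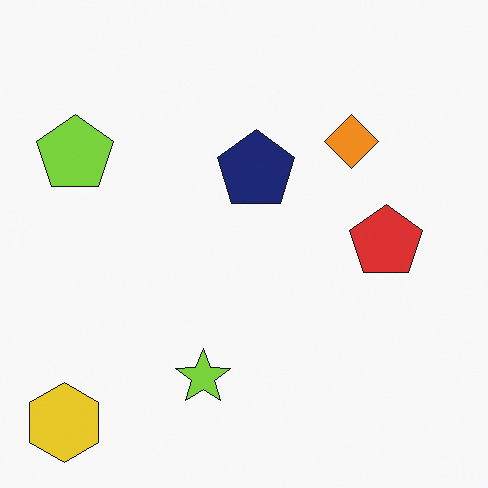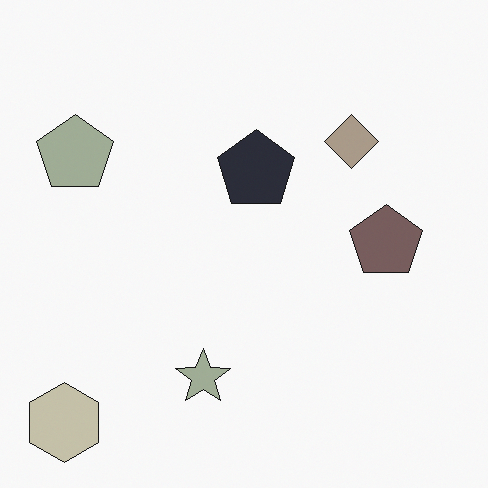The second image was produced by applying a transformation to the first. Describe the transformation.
The transformation is: made much more muted (saturation change).

All colors are more muted and greyish — a global saturation change.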